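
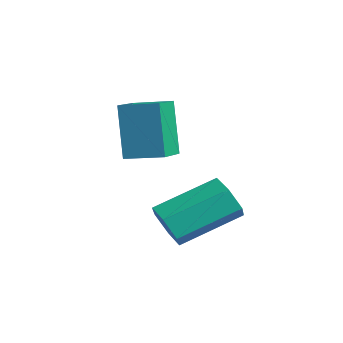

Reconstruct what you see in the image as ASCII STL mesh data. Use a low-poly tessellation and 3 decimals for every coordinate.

solid 
facet normal -0.687 -0.704 -0.179
outer loop
vertex 0.103 -4.324 2.37
vertex -0.703 -3.454 2.042
vertex 0.718 -4.453 0.513
endloop
endfacet
facet normal 0.655 -0.707 0.266
outer loop
vertex 1.583 -3.566 0.738
vertex 0.103 -4.324 2.37
vertex 0.718 -4.453 0.513
endloop
endfacet
facet normal -0.687 -0.705 -0.178
outer loop
vertex 0.718 -4.453 0.513
vertex -0.703 -3.454 2.042
vertex -0.089 -3.584 0.186
endloop
endfacet
facet normal 0.313 -0.065 -0.947
outer loop
vertex -0.089 -3.584 0.186
vertex 1.583 -3.566 0.738
vertex 0.718 -4.453 0.513
endloop
endfacet
facet normal -0.314 0.066 0.947
outer loop
vertex 0.103 -4.324 2.37
vertex 0.162 -2.567 2.267
vertex -0.703 -3.454 2.042
endloop
endfacet
facet normal 0.656 -0.707 0.266
outer loop
vertex 0.969 -3.436 2.594
vertex 0.103 -4.324 2.37
vertex 1.583 -3.566 0.738
endloop
endfacet
facet normal -0.313 0.066 0.948
outer loop
vertex 0.969 -3.436 2.594
vertex 0.162 -2.567 2.267
vertex 0.103 -4.324 2.37
endloop
endfacet
facet normal -0.655 0.707 -0.266
outer loop
vertex -0.703 -3.454 2.042
vertex 0.162 -2.567 2.267
vertex -0.089 -3.584 0.186
endloop
endfacet
facet normal 0.313 -0.067 -0.947
outer loop
vertex 0.777 -2.696 0.41
vertex 1.583 -3.566 0.738
vertex -0.089 -3.584 0.186
endloop
endfacet
facet normal -0.656 0.707 -0.266
outer loop
vertex -0.089 -3.584 0.186
vertex 0.162 -2.567 2.267
vertex 0.777 -2.696 0.41
endloop
endfacet
facet normal 0.687 0.704 0.178
outer loop
vertex 0.777 -2.696 0.41
vertex 0.969 -3.436 2.594
vertex 1.583 -3.566 0.738
endloop
endfacet
facet normal 0.687 0.705 0.178
outer loop
vertex 0.162 -2.567 2.267
vertex 0.969 -3.436 2.594
vertex 0.777 -2.696 0.41
endloop
endfacet
facet normal -0.125 -0.897 -0.424
outer loop
vertex 3.075 -4.369 -0.944
vertex 2.599 -4.052 -1.475
vertex 3.365 -4.093 -1.614
endloop
endfacet
facet normal 0.920 -0.264 0.289
outer loop
vertex 3.075 -4.369 -0.944
vertex 3.365 -4.093 -1.614
vertex 3.337 -2.485 -0.055
endloop
endfacet
facet normal 0.919 -0.266 0.290
outer loop
vertex 3.337 -2.485 -0.055
vertex 3.365 -4.093 -1.614
vertex 3.628 -2.209 -0.724
endloop
endfacet
facet normal 0.125 0.897 0.424
outer loop
vertex 3.337 -2.485 -0.055
vertex 3.628 -2.209 -0.724
vertex 2.861 -2.168 -0.585
endloop
endfacet
facet normal -0.125 -0.897 -0.423
outer loop
vertex 3.365 -4.093 -1.614
vertex 2.599 -4.052 -1.475
vertex 2.889 -3.777 -2.144
endloop
endfacet
facet normal 0.782 0.174 -0.599
outer loop
vertex 3.365 -4.093 -1.614
vertex 2.889 -3.777 -2.144
vertex 3.628 -2.209 -0.724
endloop
endfacet
facet normal 0.782 0.173 -0.598
outer loop
vertex 3.628 -2.209 -0.724
vertex 2.889 -3.777 -2.144
vertex 3.152 -1.892 -1.255
endloop
endfacet
facet normal 0.125 0.897 0.424
outer loop
vertex 3.628 -2.209 -0.724
vertex 3.152 -1.892 -1.255
vertex 2.861 -2.168 -0.585
endloop
endfacet
facet normal -0.126 -0.897 -0.423
outer loop
vertex 2.889 -3.777 -2.144
vertex 2.599 -4.052 -1.475
vertex 2.123 -3.735 -2.005
endloop
endfacet
facet normal -0.137 0.438 -0.888
outer loop
vertex 2.889 -3.777 -2.144
vertex 2.123 -3.735 -2.005
vertex 3.152 -1.892 -1.255
endloop
endfacet
facet normal -0.138 0.438 -0.888
outer loop
vertex 3.152 -1.892 -1.255
vertex 2.123 -3.735 -2.005
vertex 2.385 -1.851 -1.116
endloop
endfacet
facet normal 0.125 0.897 0.424
outer loop
vertex 3.152 -1.892 -1.255
vertex 2.385 -1.851 -1.116
vertex 2.861 -2.168 -0.585
endloop
endfacet
facet normal -0.125 -0.897 -0.424
outer loop
vertex 2.123 -3.735 -2.005
vertex 2.599 -4.052 -1.475
vertex 1.832 -4.011 -1.336
endloop
endfacet
facet normal -0.919 0.265 -0.291
outer loop
vertex 2.123 -3.735 -2.005
vertex 1.832 -4.011 -1.336
vertex 2.385 -1.851 -1.116
endloop
endfacet
facet normal -0.920 0.265 -0.289
outer loop
vertex 2.385 -1.851 -1.116
vertex 1.832 -4.011 -1.336
vertex 2.095 -2.127 -0.446
endloop
endfacet
facet normal 0.125 0.897 0.424
outer loop
vertex 2.385 -1.851 -1.116
vertex 2.095 -2.127 -0.446
vertex 2.861 -2.168 -0.585
endloop
endfacet
facet normal -0.125 -0.897 -0.424
outer loop
vertex 1.832 -4.011 -1.336
vertex 2.599 -4.052 -1.475
vertex 2.308 -4.328 -0.805
endloop
endfacet
facet normal -0.783 -0.173 0.598
outer loop
vertex 1.832 -4.011 -1.336
vertex 2.308 -4.328 -0.805
vertex 2.095 -2.127 -0.446
endloop
endfacet
facet normal -0.782 -0.173 0.599
outer loop
vertex 2.095 -2.127 -0.446
vertex 2.308 -4.328 -0.805
vertex 2.571 -2.443 0.084
endloop
endfacet
facet normal 0.125 0.897 0.423
outer loop
vertex 2.095 -2.127 -0.446
vertex 2.571 -2.443 0.084
vertex 2.861 -2.168 -0.585
endloop
endfacet
facet normal -0.125 -0.897 -0.424
outer loop
vertex 2.308 -4.328 -0.805
vertex 2.599 -4.052 -1.475
vertex 3.075 -4.369 -0.944
endloop
endfacet
facet normal 0.138 -0.438 0.888
outer loop
vertex 2.308 -4.328 -0.805
vertex 3.075 -4.369 -0.944
vertex 2.571 -2.443 0.084
endloop
endfacet
facet normal 0.137 -0.438 0.888
outer loop
vertex 2.571 -2.443 0.084
vertex 3.075 -4.369 -0.944
vertex 3.337 -2.485 -0.055
endloop
endfacet
facet normal 0.126 0.897 0.423
outer loop
vertex 2.571 -2.443 0.084
vertex 3.337 -2.485 -0.055
vertex 2.861 -2.168 -0.585
endloop
endfacet

endsolid


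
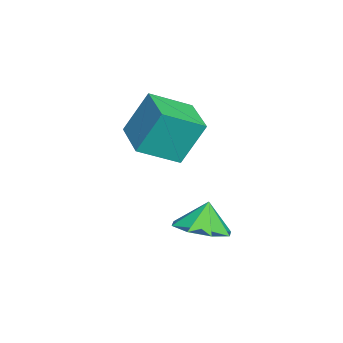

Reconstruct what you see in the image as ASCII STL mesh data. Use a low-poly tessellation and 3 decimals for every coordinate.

solid 
facet normal 0.315 -0.181 -0.932
outer loop
vertex -0.131 -0.199 -1.961
vertex -0.943 0.154 -2.304
vertex -0.092 0.516 -2.087
endloop
endfacet
facet normal 0.529 0.119 0.840
outer loop
vertex -0.131 -0.199 -1.961
vertex -0.092 0.516 -2.087
vertex -1.277 0.346 -1.316
endloop
endfacet
facet normal 0.315 -0.181 -0.932
outer loop
vertex -0.092 0.516 -2.087
vertex -0.943 0.154 -2.304
vertex -0.552 1.019 -2.34
endloop
endfacet
facet normal 0.344 0.654 0.674
outer loop
vertex -0.092 0.516 -2.087
vertex -0.552 1.019 -2.34
vertex -1.277 0.346 -1.316
endloop
endfacet
facet normal 0.315 -0.181 -0.932
outer loop
vertex -0.552 1.019 -2.34
vertex -0.943 0.154 -2.304
vertex -1.241 1.015 -2.572
endloop
endfacet
facet normal -0.160 0.873 0.460
outer loop
vertex -0.552 1.019 -2.34
vertex -1.241 1.015 -2.572
vertex -1.277 0.346 -1.316
endloop
endfacet
facet normal 0.314 -0.181 -0.932
outer loop
vertex -1.241 1.015 -2.572
vertex -0.943 0.154 -2.304
vertex -1.756 0.507 -2.647
endloop
endfacet
facet normal -0.688 0.649 0.326
outer loop
vertex -1.241 1.015 -2.572
vertex -1.756 0.507 -2.647
vertex -1.277 0.346 -1.316
endloop
endfacet
facet normal 0.314 -0.181 -0.932
outer loop
vertex -1.756 0.507 -2.647
vertex -0.943 0.154 -2.304
vertex -1.795 -0.208 -2.521
endloop
endfacet
facet normal -0.931 0.112 0.348
outer loop
vertex -1.756 0.507 -2.647
vertex -1.795 -0.208 -2.521
vertex -1.277 0.346 -1.316
endloop
endfacet
facet normal 0.314 -0.181 -0.932
outer loop
vertex -1.795 -0.208 -2.521
vertex -0.943 0.154 -2.304
vertex -1.335 -0.711 -2.268
endloop
endfacet
facet normal -0.746 -0.423 0.515
outer loop
vertex -1.795 -0.208 -2.521
vertex -1.335 -0.711 -2.268
vertex -1.277 0.346 -1.316
endloop
endfacet
facet normal 0.315 -0.181 -0.932
outer loop
vertex -1.335 -0.711 -2.268
vertex -0.943 0.154 -2.304
vertex -0.646 -0.707 -2.036
endloop
endfacet
facet normal -0.241 -0.642 0.728
outer loop
vertex -1.335 -0.711 -2.268
vertex -0.646 -0.707 -2.036
vertex -1.277 0.346 -1.316
endloop
endfacet
facet normal 0.315 -0.181 -0.932
outer loop
vertex -0.646 -0.707 -2.036
vertex -0.943 0.154 -2.304
vertex -0.131 -0.199 -1.961
endloop
endfacet
facet normal 0.287 -0.418 0.862
outer loop
vertex -0.646 -0.707 -2.036
vertex -0.131 -0.199 -1.961
vertex -1.277 0.346 -1.316
endloop
endfacet
facet normal -0.939 -0.341 0.055
outer loop
vertex -2.92 -1.61 2.358
vertex -3.429 -0.323 1.638
vertex -2.732 -2.368 0.871
endloop
endfacet
facet normal 0.326 -0.825 0.462
outer loop
vertex -1.211 -1.817 0.782
vertex -2.92 -1.61 2.358
vertex -2.732 -2.368 0.871
endloop
endfacet
facet normal -0.939 -0.341 0.055
outer loop
vertex -2.732 -2.368 0.871
vertex -3.429 -0.323 1.638
vertex -3.241 -1.082 0.151
endloop
endfacet
facet normal 0.112 -0.451 -0.885
outer loop
vertex -3.241 -1.082 0.151
vertex -1.211 -1.817 0.782
vertex -2.732 -2.368 0.871
endloop
endfacet
facet normal -0.112 0.451 0.885
outer loop
vertex -2.92 -1.61 2.358
vertex -1.908 0.228 1.549
vertex -3.429 -0.323 1.638
endloop
endfacet
facet normal 0.326 -0.825 0.462
outer loop
vertex -1.399 -1.058 2.269
vertex -2.92 -1.61 2.358
vertex -1.211 -1.817 0.782
endloop
endfacet
facet normal -0.112 0.451 0.885
outer loop
vertex -1.399 -1.058 2.269
vertex -1.908 0.228 1.549
vertex -2.92 -1.61 2.358
endloop
endfacet
facet normal -0.326 0.825 -0.462
outer loop
vertex -3.429 -0.323 1.638
vertex -1.908 0.228 1.549
vertex -3.241 -1.082 0.151
endloop
endfacet
facet normal 0.112 -0.451 -0.885
outer loop
vertex -1.72 -0.53 0.062
vertex -1.211 -1.817 0.782
vertex -3.241 -1.082 0.151
endloop
endfacet
facet normal -0.326 0.825 -0.462
outer loop
vertex -3.241 -1.082 0.151
vertex -1.908 0.228 1.549
vertex -1.72 -0.53 0.062
endloop
endfacet
facet normal 0.939 0.340 -0.055
outer loop
vertex -1.72 -0.53 0.062
vertex -1.399 -1.058 2.269
vertex -1.211 -1.817 0.782
endloop
endfacet
facet normal 0.939 0.341 -0.055
outer loop
vertex -1.908 0.228 1.549
vertex -1.399 -1.058 2.269
vertex -1.72 -0.53 0.062
endloop
endfacet

endsolid


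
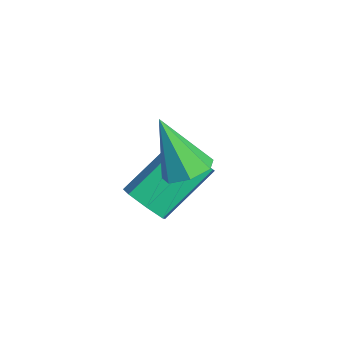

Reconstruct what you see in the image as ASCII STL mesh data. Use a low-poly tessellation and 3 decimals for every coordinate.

solid 
facet normal 0.276 -0.747 -0.605
outer loop
vertex 2.445 -0.417 -2.885
vertex 1.835 -0.313 -3.291
vertex 2.502 -0.002 -3.371
endloop
endfacet
facet normal 0.957 0.156 0.245
outer loop
vertex 2.445 -0.417 -2.885
vertex 2.502 -0.002 -3.371
vertex 1.894 1.07 -1.682
endloop
endfacet
facet normal 0.957 0.156 0.245
outer loop
vertex 1.894 1.07 -1.682
vertex 2.502 -0.002 -3.371
vertex 1.951 1.485 -2.169
endloop
endfacet
facet normal -0.277 0.747 0.604
outer loop
vertex 1.894 1.07 -1.682
vertex 1.951 1.485 -2.169
vertex 1.285 1.173 -2.089
endloop
endfacet
facet normal 0.276 -0.748 -0.603
outer loop
vertex 2.502 -0.002 -3.371
vertex 1.835 -0.313 -3.291
vertex 2.057 0.178 -3.798
endloop
endfacet
facet normal 0.666 0.602 -0.440
outer loop
vertex 2.502 -0.002 -3.371
vertex 2.057 0.178 -3.798
vertex 1.951 1.485 -2.169
endloop
endfacet
facet normal 0.665 0.603 -0.440
outer loop
vertex 1.951 1.485 -2.169
vertex 2.057 0.178 -3.798
vertex 1.506 1.665 -2.595
endloop
endfacet
facet normal -0.277 0.747 0.605
outer loop
vertex 1.951 1.485 -2.169
vertex 1.506 1.665 -2.595
vertex 1.285 1.173 -2.089
endloop
endfacet
facet normal 0.277 -0.748 -0.603
outer loop
vertex 2.057 0.178 -3.798
vertex 1.835 -0.313 -3.291
vertex 1.445 -0.012 -3.843
endloop
endfacet
facet normal -0.126 0.595 -0.794
outer loop
vertex 2.057 0.178 -3.798
vertex 1.445 -0.012 -3.843
vertex 1.506 1.665 -2.595
endloop
endfacet
facet normal -0.127 0.595 -0.794
outer loop
vertex 1.506 1.665 -2.595
vertex 1.445 -0.012 -3.843
vertex 0.895 1.475 -2.64
endloop
endfacet
facet normal -0.277 0.747 0.605
outer loop
vertex 1.506 1.665 -2.595
vertex 0.895 1.475 -2.64
vertex 1.285 1.173 -2.089
endloop
endfacet
facet normal 0.278 -0.747 -0.604
outer loop
vertex 1.445 -0.012 -3.843
vertex 1.835 -0.313 -3.291
vertex 1.127 -0.429 -3.473
endloop
endfacet
facet normal -0.823 0.140 -0.550
outer loop
vertex 1.445 -0.012 -3.843
vertex 1.127 -0.429 -3.473
vertex 0.895 1.475 -2.64
endloop
endfacet
facet normal -0.823 0.140 -0.550
outer loop
vertex 0.895 1.475 -2.64
vertex 1.127 -0.429 -3.473
vertex 0.577 1.058 -2.27
endloop
endfacet
facet normal -0.276 0.747 0.605
outer loop
vertex 0.895 1.475 -2.64
vertex 0.577 1.058 -2.27
vertex 1.285 1.173 -2.089
endloop
endfacet
facet normal 0.278 -0.747 -0.604
outer loop
vertex 1.127 -0.429 -3.473
vertex 1.835 -0.313 -3.291
vertex 1.342 -0.759 -2.966
endloop
endfacet
facet normal -0.901 -0.421 0.108
outer loop
vertex 1.127 -0.429 -3.473
vertex 1.342 -0.759 -2.966
vertex 0.577 1.058 -2.27
endloop
endfacet
facet normal -0.901 -0.421 0.108
outer loop
vertex 0.577 1.058 -2.27
vertex 1.342 -0.759 -2.966
vertex 0.792 0.728 -1.763
endloop
endfacet
facet normal -0.276 0.748 0.604
outer loop
vertex 0.577 1.058 -2.27
vertex 0.792 0.728 -1.763
vertex 1.285 1.173 -2.089
endloop
endfacet
facet normal 0.276 -0.747 -0.605
outer loop
vertex 1.342 -0.759 -2.966
vertex 1.835 -0.313 -3.291
vertex 1.929 -0.754 -2.704
endloop
endfacet
facet normal -0.300 -0.665 0.684
outer loop
vertex 1.342 -0.759 -2.966
vertex 1.929 -0.754 -2.704
vertex 0.792 0.728 -1.763
endloop
endfacet
facet normal -0.300 -0.665 0.684
outer loop
vertex 0.792 0.728 -1.763
vertex 1.929 -0.754 -2.704
vertex 1.378 0.733 -1.501
endloop
endfacet
facet normal -0.276 0.748 0.603
outer loop
vertex 0.792 0.728 -1.763
vertex 1.378 0.733 -1.501
vertex 1.285 1.173 -2.089
endloop
endfacet
facet normal 0.275 -0.747 -0.605
outer loop
vertex 1.929 -0.754 -2.704
vertex 1.835 -0.313 -3.291
vertex 2.445 -0.417 -2.885
endloop
endfacet
facet normal 0.528 -0.408 0.745
outer loop
vertex 1.929 -0.754 -2.704
vertex 2.445 -0.417 -2.885
vertex 1.378 0.733 -1.501
endloop
endfacet
facet normal 0.528 -0.408 0.745
outer loop
vertex 1.378 0.733 -1.501
vertex 2.445 -0.417 -2.885
vertex 1.894 1.07 -1.682
endloop
endfacet
facet normal -0.277 0.748 0.603
outer loop
vertex 1.378 0.733 -1.501
vertex 1.894 1.07 -1.682
vertex 1.285 1.173 -2.089
endloop
endfacet
facet normal 0.350 0.314 -0.882
outer loop
vertex 3.468 0.973 -0.853
vertex 3.012 0.529 -1.192
vertex 2.907 1.213 -0.99
endloop
endfacet
facet normal 0.138 0.714 0.686
outer loop
vertex 3.468 0.973 -0.853
vertex 2.907 1.213 -0.99
vertex 2.368 -0.049 0.432
endloop
endfacet
facet normal 0.350 0.314 -0.882
outer loop
vertex 2.907 1.213 -0.99
vertex 3.012 0.529 -1.192
vertex 2.426 0.938 -1.279
endloop
endfacet
facet normal -0.620 0.689 0.376
outer loop
vertex 2.907 1.213 -0.99
vertex 2.426 0.938 -1.279
vertex 2.368 -0.049 0.432
endloop
endfacet
facet normal 0.350 0.314 -0.882
outer loop
vertex 2.426 0.938 -1.279
vertex 3.012 0.529 -1.192
vertex 2.386 0.356 -1.502
endloop
endfacet
facet normal -0.998 0.067 0.005
outer loop
vertex 2.426 0.938 -1.279
vertex 2.386 0.356 -1.502
vertex 2.368 -0.049 0.432
endloop
endfacet
facet normal 0.350 0.315 -0.882
outer loop
vertex 2.386 0.356 -1.502
vertex 3.012 0.529 -1.192
vertex 2.818 -0.096 -1.492
endloop
endfacet
facet normal -0.713 -0.685 -0.150
outer loop
vertex 2.386 0.356 -1.502
vertex 2.818 -0.096 -1.492
vertex 2.368 -0.049 0.432
endloop
endfacet
facet normal 0.351 0.315 -0.882
outer loop
vertex 2.818 -0.096 -1.492
vertex 3.012 0.529 -1.192
vertex 3.396 -0.076 -1.255
endloop
endfacet
facet normal 0.022 -0.999 0.030
outer loop
vertex 2.818 -0.096 -1.492
vertex 3.396 -0.076 -1.255
vertex 2.368 -0.049 0.432
endloop
endfacet
facet normal 0.350 0.314 -0.882
outer loop
vertex 3.396 -0.076 -1.255
vertex 3.012 0.529 -1.192
vertex 3.685 0.399 -0.971
endloop
endfacet
facet normal 0.652 -0.640 0.407
outer loop
vertex 3.396 -0.076 -1.255
vertex 3.685 0.399 -0.971
vertex 2.368 -0.049 0.432
endloop
endfacet
facet normal 0.350 0.314 -0.882
outer loop
vertex 3.685 0.399 -0.971
vertex 3.012 0.529 -1.192
vertex 3.468 0.973 -0.853
endloop
endfacet
facet normal 0.704 0.122 0.700
outer loop
vertex 3.685 0.399 -0.971
vertex 3.468 0.973 -0.853
vertex 2.368 -0.049 0.432
endloop
endfacet

endsolid


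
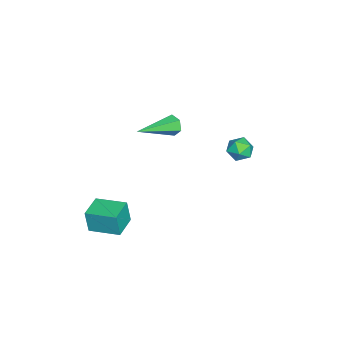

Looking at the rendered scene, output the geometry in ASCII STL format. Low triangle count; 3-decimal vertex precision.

solid 
facet normal -0.987 0.160 0.004
outer loop
vertex 1.067 -3.083 0.357
vertex 1.297 -1.666 0.557
vertex 1.088 -2.928 -0.772
endloop
endfacet
facet normal -0.158 -0.978 -0.137
outer loop
vertex 2.243 -3.114 -0.777
vertex 1.067 -3.083 0.357
vertex 1.088 -2.928 -0.772
endloop
endfacet
facet normal -0.987 0.160 0.004
outer loop
vertex 1.088 -2.928 -0.772
vertex 1.297 -1.666 0.557
vertex 1.318 -1.51 -0.573
endloop
endfacet
facet normal 0.018 0.136 -0.991
outer loop
vertex 1.318 -1.51 -0.573
vertex 2.243 -3.114 -0.777
vertex 1.088 -2.928 -0.772
endloop
endfacet
facet normal -0.018 -0.137 0.990
outer loop
vertex 1.067 -3.083 0.357
vertex 2.452 -1.852 0.552
vertex 1.297 -1.666 0.557
endloop
endfacet
facet normal -0.159 -0.978 -0.138
outer loop
vertex 2.222 -3.27 0.353
vertex 1.067 -3.083 0.357
vertex 2.243 -3.114 -0.777
endloop
endfacet
facet normal -0.019 -0.136 0.991
outer loop
vertex 2.222 -3.27 0.353
vertex 2.452 -1.852 0.552
vertex 1.067 -3.083 0.357
endloop
endfacet
facet normal 0.158 0.978 0.138
outer loop
vertex 1.297 -1.666 0.557
vertex 2.452 -1.852 0.552
vertex 1.318 -1.51 -0.573
endloop
endfacet
facet normal 0.019 0.137 -0.990
outer loop
vertex 2.473 -1.697 -0.577
vertex 2.243 -3.114 -0.777
vertex 1.318 -1.51 -0.573
endloop
endfacet
facet normal 0.159 0.978 0.137
outer loop
vertex 1.318 -1.51 -0.573
vertex 2.452 -1.852 0.552
vertex 2.473 -1.697 -0.577
endloop
endfacet
facet normal 0.987 -0.160 -0.004
outer loop
vertex 2.473 -1.697 -0.577
vertex 2.222 -3.27 0.353
vertex 2.243 -3.114 -0.777
endloop
endfacet
facet normal 0.987 -0.160 -0.004
outer loop
vertex 2.452 -1.852 0.552
vertex 2.222 -3.27 0.353
vertex 2.473 -1.697 -0.577
endloop
endfacet
facet normal -0.734 0.615 -0.288
outer loop
vertex -4.087 -0.761 0.66
vertex -4.375 -0.881 1.137
vertex -4.007 -0.446 1.128
endloop
endfacet
facet normal 0.814 0.408 -0.414
outer loop
vertex -4.087 -0.761 0.66
vertex -4.007 -0.446 1.128
vertex -2.825 -2.179 1.743
endloop
endfacet
facet normal -0.735 0.615 -0.286
outer loop
vertex -4.007 -0.446 1.128
vertex -4.375 -0.881 1.137
vertex -4.294 -0.567 1.605
endloop
endfacet
facet normal 0.609 0.600 0.519
outer loop
vertex -4.007 -0.446 1.128
vertex -4.294 -0.567 1.605
vertex -2.825 -2.179 1.743
endloop
endfacet
facet normal -0.735 0.615 -0.286
outer loop
vertex -4.294 -0.567 1.605
vertex -4.375 -0.881 1.137
vertex -4.662 -1.002 1.614
endloop
endfacet
facet normal -0.037 0.052 0.998
outer loop
vertex -4.294 -0.567 1.605
vertex -4.662 -1.002 1.614
vertex -2.825 -2.179 1.743
endloop
endfacet
facet normal -0.735 0.615 -0.286
outer loop
vertex -4.662 -1.002 1.614
vertex -4.375 -0.881 1.137
vertex -4.743 -1.317 1.146
endloop
endfacet
facet normal -0.479 -0.688 0.546
outer loop
vertex -4.662 -1.002 1.614
vertex -4.743 -1.317 1.146
vertex -2.825 -2.179 1.743
endloop
endfacet
facet normal -0.735 0.614 -0.288
outer loop
vertex -4.743 -1.317 1.146
vertex -4.375 -0.881 1.137
vertex -4.455 -1.196 0.669
endloop
endfacet
facet normal -0.274 -0.880 -0.389
outer loop
vertex -4.743 -1.317 1.146
vertex -4.455 -1.196 0.669
vertex -2.825 -2.179 1.743
endloop
endfacet
facet normal -0.734 0.615 -0.288
outer loop
vertex -4.455 -1.196 0.669
vertex -4.375 -0.881 1.137
vertex -4.087 -0.761 0.66
endloop
endfacet
facet normal 0.371 -0.332 -0.867
outer loop
vertex -4.455 -1.196 0.669
vertex -4.087 -0.761 0.66
vertex -2.825 -2.179 1.743
endloop
endfacet
facet normal 0.037 0.994 0.098
outer loop
vertex -1.297 3.134 2.254
vertex -1.939 3.142 2.416
vertex -1.479 3.078 2.889
endloop
endfacet
facet normal 0.668 0.700 0.253
outer loop
vertex -1.297 3.134 2.254
vertex -1.479 3.078 2.889
vertex -0.991 2.699 2.649
endloop
endfacet
facet normal 0.887 0.335 -0.318
outer loop
vertex -1.297 3.134 2.254
vertex -0.991 2.699 2.649
vertex -1.149 2.529 2.029
endloop
endfacet
facet normal 0.392 0.403 -0.827
outer loop
vertex -1.297 3.134 2.254
vertex -1.149 2.529 2.029
vertex -1.735 2.803 1.885
endloop
endfacet
facet normal -0.134 0.811 -0.569
outer loop
vertex -1.297 3.134 2.254
vertex -1.735 2.803 1.885
vertex -1.939 3.142 2.416
endloop
endfacet
facet normal 0.569 0.234 0.788
outer loop
vertex -0.991 2.699 2.649
vertex -1.479 3.078 2.889
vertex -1.445 2.437 3.055
endloop
endfacet
facet normal -0.452 0.713 0.536
outer loop
vertex -1.479 3.078 2.889
vertex -1.939 3.142 2.416
vertex -2.031 2.711 2.911
endloop
endfacet
facet normal -0.728 0.416 -0.545
outer loop
vertex -1.939 3.142 2.416
vertex -1.735 2.803 1.885
vertex -2.189 2.541 2.291
endloop
endfacet
facet normal 0.123 -0.243 -0.962
outer loop
vertex -1.735 2.803 1.885
vertex -1.149 2.529 2.029
vertex -1.701 2.162 2.051
endloop
endfacet
facet normal 0.924 -0.356 -0.138
outer loop
vertex -1.149 2.529 2.029
vertex -0.991 2.699 2.649
vertex -1.241 2.098 2.524
endloop
endfacet
facet normal -0.392 -0.403 0.827
outer loop
vertex -1.883 2.106 2.686
vertex -1.445 2.437 3.055
vertex -2.031 2.711 2.911
endloop
endfacet
facet normal -0.887 -0.335 0.318
outer loop
vertex -1.883 2.106 2.686
vertex -2.031 2.711 2.911
vertex -2.189 2.541 2.291
endloop
endfacet
facet normal -0.668 -0.700 -0.253
outer loop
vertex -1.883 2.106 2.686
vertex -2.189 2.541 2.291
vertex -1.701 2.162 2.051
endloop
endfacet
facet normal -0.037 -0.994 -0.098
outer loop
vertex -1.883 2.106 2.686
vertex -1.701 2.162 2.051
vertex -1.241 2.098 2.524
endloop
endfacet
facet normal 0.134 -0.811 0.569
outer loop
vertex -1.883 2.106 2.686
vertex -1.241 2.098 2.524
vertex -1.445 2.437 3.055
endloop
endfacet
facet normal -0.123 0.243 0.962
outer loop
vertex -2.031 2.711 2.911
vertex -1.445 2.437 3.055
vertex -1.479 3.078 2.889
endloop
endfacet
facet normal -0.924 0.356 0.138
outer loop
vertex -2.189 2.541 2.291
vertex -2.031 2.711 2.911
vertex -1.939 3.142 2.416
endloop
endfacet
facet normal -0.569 -0.234 -0.788
outer loop
vertex -1.701 2.162 2.051
vertex -2.189 2.541 2.291
vertex -1.735 2.803 1.885
endloop
endfacet
facet normal 0.452 -0.713 -0.536
outer loop
vertex -1.241 2.098 2.524
vertex -1.701 2.162 2.051
vertex -1.149 2.529 2.029
endloop
endfacet
facet normal 0.728 -0.416 0.545
outer loop
vertex -1.445 2.437 3.055
vertex -1.241 2.098 2.524
vertex -0.991 2.699 2.649
endloop
endfacet

endsolid


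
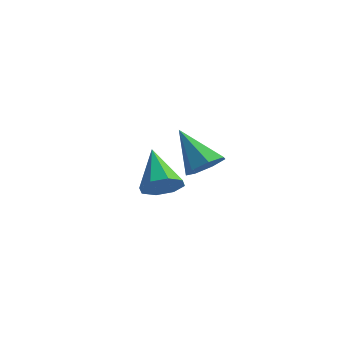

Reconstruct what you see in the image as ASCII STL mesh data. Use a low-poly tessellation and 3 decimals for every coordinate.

solid 
facet normal 0.662 0.057 -0.748
outer loop
vertex 2.533 0.162 0.694
vertex 1.992 0.564 0.246
vertex 2.544 0.862 0.757
endloop
endfacet
facet normal 0.464 -0.087 0.881
outer loop
vertex 2.533 0.162 0.694
vertex 2.544 0.862 0.757
vertex 0.728 0.456 1.674
endloop
endfacet
facet normal 0.661 0.057 -0.748
outer loop
vertex 2.544 0.862 0.757
vertex 1.992 0.564 0.246
vertex 2.139 1.338 0.435
endloop
endfacet
facet normal 0.213 0.665 0.716
outer loop
vertex 2.544 0.862 0.757
vertex 2.139 1.338 0.435
vertex 0.728 0.456 1.674
endloop
endfacet
facet normal 0.662 0.057 -0.747
outer loop
vertex 2.139 1.338 0.435
vertex 1.992 0.564 0.246
vertex 1.623 1.231 -0.03
endloop
endfacet
facet normal -0.378 0.901 0.212
outer loop
vertex 2.139 1.338 0.435
vertex 1.623 1.231 -0.03
vertex 0.728 0.456 1.674
endloop
endfacet
facet normal 0.661 0.056 -0.748
outer loop
vertex 1.623 1.231 -0.03
vertex 1.992 0.564 0.246
vertex 1.384 0.622 -0.287
endloop
endfacet
facet normal -0.861 0.443 -0.250
outer loop
vertex 1.623 1.231 -0.03
vertex 1.384 0.622 -0.287
vertex 0.728 0.456 1.674
endloop
endfacet
facet normal 0.661 0.057 -0.748
outer loop
vertex 1.384 0.622 -0.287
vertex 1.992 0.564 0.246
vertex 1.603 -0.031 -0.143
endloop
endfacet
facet normal -0.874 -0.364 -0.323
outer loop
vertex 1.384 0.622 -0.287
vertex 1.603 -0.031 -0.143
vertex 0.728 0.456 1.674
endloop
endfacet
facet normal 0.662 0.056 -0.748
outer loop
vertex 1.603 -0.031 -0.143
vertex 1.992 0.564 0.246
vertex 2.114 -0.235 0.294
endloop
endfacet
facet normal -0.406 -0.912 0.049
outer loop
vertex 1.603 -0.031 -0.143
vertex 2.114 -0.235 0.294
vertex 0.728 0.456 1.674
endloop
endfacet
facet normal 0.661 0.056 -0.748
outer loop
vertex 2.114 -0.235 0.294
vertex 1.992 0.564 0.246
vertex 2.533 0.162 0.694
endloop
endfacet
facet normal 0.189 -0.789 0.585
outer loop
vertex 2.114 -0.235 0.294
vertex 2.533 0.162 0.694
vertex 0.728 0.456 1.674
endloop
endfacet
facet normal 0.650 -0.342 -0.679
outer loop
vertex -1.493 2.722 -2.006
vertex -2.154 2.3 -2.426
vertex -1.788 3.109 -2.483
endloop
endfacet
facet normal 0.338 0.822 0.458
outer loop
vertex -1.493 2.722 -2.006
vertex -1.788 3.109 -2.483
vertex -3.486 3.0 -1.034
endloop
endfacet
facet normal 0.650 -0.342 -0.679
outer loop
vertex -1.788 3.109 -2.483
vertex -2.154 2.3 -2.426
vertex -2.298 3.021 -2.927
endloop
endfacet
facet normal -0.117 0.991 -0.062
outer loop
vertex -1.788 3.109 -2.483
vertex -2.298 3.021 -2.927
vertex -3.486 3.0 -1.034
endloop
endfacet
facet normal 0.650 -0.342 -0.679
outer loop
vertex -2.298 3.021 -2.927
vertex -2.154 2.3 -2.426
vertex -2.723 2.511 -3.077
endloop
endfacet
facet normal -0.644 0.654 -0.397
outer loop
vertex -2.298 3.021 -2.927
vertex -2.723 2.511 -3.077
vertex -3.486 3.0 -1.034
endloop
endfacet
facet normal 0.650 -0.342 -0.679
outer loop
vertex -2.723 2.511 -3.077
vertex -2.154 2.3 -2.426
vertex -2.815 1.877 -2.846
endloop
endfacet
facet normal -0.936 0.008 -0.351
outer loop
vertex -2.723 2.511 -3.077
vertex -2.815 1.877 -2.846
vertex -3.486 3.0 -1.034
endloop
endfacet
facet normal 0.650 -0.341 -0.679
outer loop
vertex -2.815 1.877 -2.846
vertex -2.154 2.3 -2.426
vertex -2.52 1.49 -2.369
endloop
endfacet
facet normal -0.822 -0.568 0.048
outer loop
vertex -2.815 1.877 -2.846
vertex -2.52 1.49 -2.369
vertex -3.486 3.0 -1.034
endloop
endfacet
facet normal 0.650 -0.341 -0.679
outer loop
vertex -2.52 1.49 -2.369
vertex -2.154 2.3 -2.426
vertex -2.01 1.578 -1.925
endloop
endfacet
facet normal -0.367 -0.737 0.568
outer loop
vertex -2.52 1.49 -2.369
vertex -2.01 1.578 -1.925
vertex -3.486 3.0 -1.034
endloop
endfacet
facet normal 0.650 -0.342 -0.679
outer loop
vertex -2.01 1.578 -1.925
vertex -2.154 2.3 -2.426
vertex -1.585 2.088 -1.775
endloop
endfacet
facet normal 0.160 -0.399 0.903
outer loop
vertex -2.01 1.578 -1.925
vertex -1.585 2.088 -1.775
vertex -3.486 3.0 -1.034
endloop
endfacet
facet normal 0.650 -0.342 -0.679
outer loop
vertex -1.585 2.088 -1.775
vertex -2.154 2.3 -2.426
vertex -1.493 2.722 -2.006
endloop
endfacet
facet normal 0.452 0.247 0.857
outer loop
vertex -1.585 2.088 -1.775
vertex -1.493 2.722 -2.006
vertex -3.486 3.0 -1.034
endloop
endfacet

endsolid


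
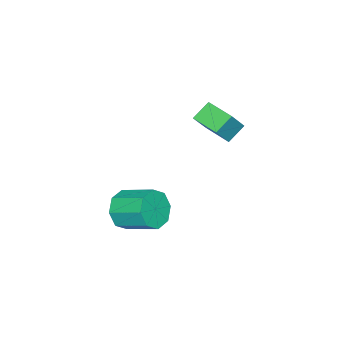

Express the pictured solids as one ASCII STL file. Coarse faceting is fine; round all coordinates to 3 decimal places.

solid 
facet normal 0.026 -0.911 -0.411
outer loop
vertex 2.825 -3.051 -3.249
vertex 2.423 -2.649 -4.167
vertex 3.416 -2.8 -3.769
endloop
endfacet
facet normal 0.698 -0.277 0.660
outer loop
vertex 2.825 -3.051 -3.249
vertex 3.416 -2.8 -3.769
vertex 2.778 -1.373 -2.494
endloop
endfacet
facet normal 0.699 -0.277 0.660
outer loop
vertex 2.778 -1.373 -2.494
vertex 3.416 -2.8 -3.769
vertex 3.369 -1.123 -3.015
endloop
endfacet
facet normal -0.025 0.912 0.410
outer loop
vertex 2.778 -1.373 -2.494
vertex 3.369 -1.123 -3.015
vertex 2.377 -0.971 -3.413
endloop
endfacet
facet normal 0.026 -0.912 -0.410
outer loop
vertex 3.416 -2.8 -3.769
vertex 2.423 -2.649 -4.167
vertex 3.426 -2.461 -4.523
endloop
endfacet
facet normal 1.000 0.018 0.022
outer loop
vertex 3.416 -2.8 -3.769
vertex 3.426 -2.461 -4.523
vertex 3.369 -1.123 -3.015
endloop
endfacet
facet normal 1.000 0.018 0.022
outer loop
vertex 3.369 -1.123 -3.015
vertex 3.426 -2.461 -4.523
vertex 3.379 -0.783 -3.769
endloop
endfacet
facet normal -0.025 0.911 0.411
outer loop
vertex 3.369 -1.123 -3.015
vertex 3.379 -0.783 -3.769
vertex 2.377 -0.971 -3.413
endloop
endfacet
facet normal 0.025 -0.912 -0.410
outer loop
vertex 3.426 -2.461 -4.523
vertex 2.423 -2.649 -4.167
vertex 2.848 -2.232 -5.068
endloop
endfacet
facet normal 0.715 0.303 -0.630
outer loop
vertex 3.426 -2.461 -4.523
vertex 2.848 -2.232 -5.068
vertex 3.379 -0.783 -3.769
endloop
endfacet
facet normal 0.715 0.303 -0.630
outer loop
vertex 3.379 -0.783 -3.769
vertex 2.848 -2.232 -5.068
vertex 2.802 -0.554 -4.314
endloop
endfacet
facet normal -0.025 0.912 0.410
outer loop
vertex 3.379 -0.783 -3.769
vertex 2.802 -0.554 -4.314
vertex 2.377 -0.971 -3.413
endloop
endfacet
facet normal 0.025 -0.912 -0.410
outer loop
vertex 2.848 -2.232 -5.068
vertex 2.423 -2.649 -4.167
vertex 2.022 -2.247 -5.086
endloop
endfacet
facet normal 0.012 0.410 -0.912
outer loop
vertex 2.848 -2.232 -5.068
vertex 2.022 -2.247 -5.086
vertex 2.802 -0.554 -4.314
endloop
endfacet
facet normal 0.011 0.411 -0.912
outer loop
vertex 2.802 -0.554 -4.314
vertex 2.022 -2.247 -5.086
vertex 1.975 -0.569 -4.331
endloop
endfacet
facet normal -0.025 0.912 0.410
outer loop
vertex 2.802 -0.554 -4.314
vertex 1.975 -0.569 -4.331
vertex 2.377 -0.971 -3.413
endloop
endfacet
facet normal 0.025 -0.912 -0.410
outer loop
vertex 2.022 -2.247 -5.086
vertex 2.423 -2.649 -4.167
vertex 1.431 -2.497 -4.565
endloop
endfacet
facet normal -0.699 0.277 -0.660
outer loop
vertex 2.022 -2.247 -5.086
vertex 1.431 -2.497 -4.565
vertex 1.975 -0.569 -4.331
endloop
endfacet
facet normal -0.698 0.277 -0.660
outer loop
vertex 1.975 -0.569 -4.331
vertex 1.431 -2.497 -4.565
vertex 1.384 -0.82 -3.811
endloop
endfacet
facet normal -0.026 0.911 0.411
outer loop
vertex 1.975 -0.569 -4.331
vertex 1.384 -0.82 -3.811
vertex 2.377 -0.971 -3.413
endloop
endfacet
facet normal 0.025 -0.911 -0.411
outer loop
vertex 1.431 -2.497 -4.565
vertex 2.423 -2.649 -4.167
vertex 1.421 -2.837 -3.811
endloop
endfacet
facet normal -1.000 -0.018 -0.022
outer loop
vertex 1.431 -2.497 -4.565
vertex 1.421 -2.837 -3.811
vertex 1.384 -0.82 -3.811
endloop
endfacet
facet normal -1.000 -0.018 -0.022
outer loop
vertex 1.384 -0.82 -3.811
vertex 1.421 -2.837 -3.811
vertex 1.374 -1.159 -3.057
endloop
endfacet
facet normal -0.026 0.912 0.410
outer loop
vertex 1.384 -0.82 -3.811
vertex 1.374 -1.159 -3.057
vertex 2.377 -0.971 -3.413
endloop
endfacet
facet normal 0.025 -0.912 -0.410
outer loop
vertex 1.421 -2.837 -3.811
vertex 2.423 -2.649 -4.167
vertex 1.998 -3.066 -3.266
endloop
endfacet
facet normal -0.715 -0.303 0.630
outer loop
vertex 1.421 -2.837 -3.811
vertex 1.998 -3.066 -3.266
vertex 1.374 -1.159 -3.057
endloop
endfacet
facet normal -0.715 -0.303 0.631
outer loop
vertex 1.374 -1.159 -3.057
vertex 1.998 -3.066 -3.266
vertex 1.952 -1.388 -2.512
endloop
endfacet
facet normal -0.025 0.912 0.410
outer loop
vertex 1.374 -1.159 -3.057
vertex 1.952 -1.388 -2.512
vertex 2.377 -0.971 -3.413
endloop
endfacet
facet normal 0.025 -0.912 -0.410
outer loop
vertex 1.998 -3.066 -3.266
vertex 2.423 -2.649 -4.167
vertex 2.825 -3.051 -3.249
endloop
endfacet
facet normal -0.011 -0.410 0.912
outer loop
vertex 1.998 -3.066 -3.266
vertex 2.825 -3.051 -3.249
vertex 1.952 -1.388 -2.512
endloop
endfacet
facet normal -0.012 -0.411 0.912
outer loop
vertex 1.952 -1.388 -2.512
vertex 2.825 -3.051 -3.249
vertex 2.778 -1.373 -2.494
endloop
endfacet
facet normal -0.025 0.912 0.410
outer loop
vertex 1.952 -1.388 -2.512
vertex 2.778 -1.373 -2.494
vertex 2.377 -0.971 -3.413
endloop
endfacet
facet normal -0.753 0.255 0.607
outer loop
vertex -0.562 -0.063 2.45
vertex -0.193 1.374 2.305
vertex -1.47 0.051 1.275
endloop
endfacet
facet normal -0.247 -0.964 0.098
outer loop
vertex -0.627 -0.234 0.595
vertex -0.562 -0.063 2.45
vertex -1.47 0.051 1.275
endloop
endfacet
facet normal -0.753 0.254 0.607
outer loop
vertex -1.47 0.051 1.275
vertex -0.193 1.374 2.305
vertex -1.102 1.488 1.129
endloop
endfacet
facet normal -0.610 0.076 -0.789
outer loop
vertex -1.102 1.488 1.129
vertex -0.627 -0.234 0.595
vertex -1.47 0.051 1.275
endloop
endfacet
facet normal 0.610 -0.077 0.789
outer loop
vertex -0.562 -0.063 2.45
vertex 0.65 1.089 1.625
vertex -0.193 1.374 2.305
endloop
endfacet
facet normal -0.247 -0.964 0.098
outer loop
vertex 0.282 -0.348 1.771
vertex -0.562 -0.063 2.45
vertex -0.627 -0.234 0.595
endloop
endfacet
facet normal 0.609 -0.076 0.789
outer loop
vertex 0.282 -0.348 1.771
vertex 0.65 1.089 1.625
vertex -0.562 -0.063 2.45
endloop
endfacet
facet normal 0.247 0.964 -0.098
outer loop
vertex -0.193 1.374 2.305
vertex 0.65 1.089 1.625
vertex -1.102 1.488 1.129
endloop
endfacet
facet normal -0.609 0.077 -0.789
outer loop
vertex -0.258 1.203 0.45
vertex -0.627 -0.234 0.595
vertex -1.102 1.488 1.129
endloop
endfacet
facet normal 0.247 0.964 -0.097
outer loop
vertex -1.102 1.488 1.129
vertex 0.65 1.089 1.625
vertex -0.258 1.203 0.45
endloop
endfacet
facet normal 0.753 -0.255 -0.607
outer loop
vertex -0.258 1.203 0.45
vertex 0.282 -0.348 1.771
vertex -0.627 -0.234 0.595
endloop
endfacet
facet normal 0.753 -0.255 -0.607
outer loop
vertex 0.65 1.089 1.625
vertex 0.282 -0.348 1.771
vertex -0.258 1.203 0.45
endloop
endfacet

endsolid


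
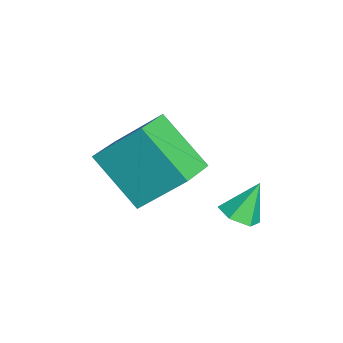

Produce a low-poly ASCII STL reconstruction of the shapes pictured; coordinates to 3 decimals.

solid 
facet normal -0.483 -0.587 0.649
outer loop
vertex 2.098 -3.029 -0.688
vertex 0.938 -2.452 -1.029
vertex 1.839 -4.393 -2.114
endloop
endfacet
facet normal 0.866 -0.430 0.254
outer loop
vertex 2.862 -3.148 -3.491
vertex 2.098 -3.029 -0.688
vertex 1.839 -4.393 -2.114
endloop
endfacet
facet normal -0.483 -0.587 0.649
outer loop
vertex 1.839 -4.393 -2.114
vertex 0.938 -2.452 -1.029
vertex 0.679 -3.816 -2.455
endloop
endfacet
facet normal -0.130 -0.685 -0.716
outer loop
vertex 0.679 -3.816 -2.455
vertex 2.862 -3.148 -3.491
vertex 1.839 -4.393 -2.114
endloop
endfacet
facet normal 0.130 0.685 0.716
outer loop
vertex 2.098 -3.029 -0.688
vertex 1.961 -1.207 -2.406
vertex 0.938 -2.452 -1.029
endloop
endfacet
facet normal 0.866 -0.430 0.254
outer loop
vertex 3.121 -1.784 -2.065
vertex 2.098 -3.029 -0.688
vertex 2.862 -3.148 -3.491
endloop
endfacet
facet normal 0.130 0.685 0.716
outer loop
vertex 3.121 -1.784 -2.065
vertex 1.961 -1.207 -2.406
vertex 2.098 -3.029 -0.688
endloop
endfacet
facet normal -0.866 0.430 -0.254
outer loop
vertex 0.938 -2.452 -1.029
vertex 1.961 -1.207 -2.406
vertex 0.679 -3.816 -2.455
endloop
endfacet
facet normal -0.130 -0.685 -0.716
outer loop
vertex 1.702 -2.571 -3.832
vertex 2.862 -3.148 -3.491
vertex 0.679 -3.816 -2.455
endloop
endfacet
facet normal -0.866 0.430 -0.254
outer loop
vertex 0.679 -3.816 -2.455
vertex 1.961 -1.207 -2.406
vertex 1.702 -2.571 -3.832
endloop
endfacet
facet normal 0.483 0.587 -0.649
outer loop
vertex 1.702 -2.571 -3.832
vertex 3.121 -1.784 -2.065
vertex 2.862 -3.148 -3.491
endloop
endfacet
facet normal 0.483 0.587 -0.649
outer loop
vertex 1.961 -1.207 -2.406
vertex 3.121 -1.784 -2.065
vertex 1.702 -2.571 -3.832
endloop
endfacet
facet normal 0.248 -0.449 -0.859
outer loop
vertex 3.116 -0.068 -4.035
vertex 2.54 -0.369 -4.044
vertex 2.608 0.212 -4.328
endloop
endfacet
facet normal 0.425 0.897 0.120
outer loop
vertex 3.116 -0.068 -4.035
vertex 2.608 0.212 -4.328
vertex 2.22 0.209 -2.936
endloop
endfacet
facet normal 0.249 -0.449 -0.858
outer loop
vertex 2.608 0.212 -4.328
vertex 2.54 -0.369 -4.044
vertex 2.032 -0.09 -4.337
endloop
endfacet
facet normal -0.459 0.879 -0.126
outer loop
vertex 2.608 0.212 -4.328
vertex 2.032 -0.09 -4.337
vertex 2.22 0.209 -2.936
endloop
endfacet
facet normal 0.249 -0.449 -0.858
outer loop
vertex 2.032 -0.09 -4.337
vertex 2.54 -0.369 -4.044
vertex 1.964 -0.671 -4.053
endloop
endfacet
facet normal -0.982 0.162 0.097
outer loop
vertex 2.032 -0.09 -4.337
vertex 1.964 -0.671 -4.053
vertex 2.22 0.209 -2.936
endloop
endfacet
facet normal 0.248 -0.448 -0.859
outer loop
vertex 1.964 -0.671 -4.053
vertex 2.54 -0.369 -4.044
vertex 2.473 -0.95 -3.76
endloop
endfacet
facet normal -0.622 -0.539 0.567
outer loop
vertex 1.964 -0.671 -4.053
vertex 2.473 -0.95 -3.76
vertex 2.22 0.209 -2.936
endloop
endfacet
facet normal 0.248 -0.448 -0.859
outer loop
vertex 2.473 -0.95 -3.76
vertex 2.54 -0.369 -4.044
vertex 3.049 -0.649 -3.751
endloop
endfacet
facet normal 0.260 -0.521 0.813
outer loop
vertex 2.473 -0.95 -3.76
vertex 3.049 -0.649 -3.751
vertex 2.22 0.209 -2.936
endloop
endfacet
facet normal 0.248 -0.448 -0.859
outer loop
vertex 3.049 -0.649 -3.751
vertex 2.54 -0.369 -4.044
vertex 3.116 -0.068 -4.035
endloop
endfacet
facet normal 0.784 0.198 0.589
outer loop
vertex 3.049 -0.649 -3.751
vertex 3.116 -0.068 -4.035
vertex 2.22 0.209 -2.936
endloop
endfacet

endsolid


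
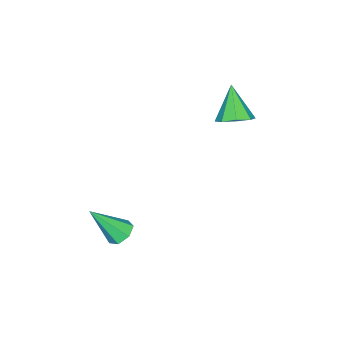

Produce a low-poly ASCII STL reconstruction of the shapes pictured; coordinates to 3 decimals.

solid 
facet normal 0.455 0.388 -0.802
outer loop
vertex -1.044 -0.966 0.017
vertex -1.774 -0.77 -0.302
vertex -1.234 -0.392 0.187
endloop
endfacet
facet normal 0.581 -0.049 0.813
outer loop
vertex -1.044 -0.966 0.017
vertex -1.234 -0.392 0.187
vertex -2.546 -1.43 1.062
endloop
endfacet
facet normal 0.454 0.389 -0.802
outer loop
vertex -1.234 -0.392 0.187
vertex -1.774 -0.77 -0.302
vertex -1.741 -0.04 0.071
endloop
endfacet
facet normal 0.160 0.510 0.845
outer loop
vertex -1.234 -0.392 0.187
vertex -1.741 -0.04 0.071
vertex -2.546 -1.43 1.062
endloop
endfacet
facet normal 0.455 0.389 -0.801
outer loop
vertex -1.741 -0.04 0.071
vertex -1.774 -0.77 -0.302
vertex -2.266 -0.116 -0.264
endloop
endfacet
facet normal -0.463 0.676 0.573
outer loop
vertex -1.741 -0.04 0.071
vertex -2.266 -0.116 -0.264
vertex -2.546 -1.43 1.062
endloop
endfacet
facet normal 0.454 0.388 -0.802
outer loop
vertex -2.266 -0.116 -0.264
vertex -1.774 -0.77 -0.302
vertex -2.504 -0.574 -0.62
endloop
endfacet
facet normal -0.921 0.356 0.158
outer loop
vertex -2.266 -0.116 -0.264
vertex -2.504 -0.574 -0.62
vertex -2.546 -1.43 1.062
endloop
endfacet
facet normal 0.454 0.388 -0.802
outer loop
vertex -2.504 -0.574 -0.62
vertex -1.774 -0.77 -0.302
vertex -2.314 -1.148 -0.79
endloop
endfacet
facet normal -0.950 -0.267 -0.160
outer loop
vertex -2.504 -0.574 -0.62
vertex -2.314 -1.148 -0.79
vertex -2.546 -1.43 1.062
endloop
endfacet
facet normal 0.453 0.388 -0.802
outer loop
vertex -2.314 -1.148 -0.79
vertex -1.774 -0.77 -0.302
vertex -1.807 -1.5 -0.674
endloop
endfacet
facet normal -0.530 -0.826 -0.192
outer loop
vertex -2.314 -1.148 -0.79
vertex -1.807 -1.5 -0.674
vertex -2.546 -1.43 1.062
endloop
endfacet
facet normal 0.454 0.388 -0.802
outer loop
vertex -1.807 -1.5 -0.674
vertex -1.774 -0.77 -0.302
vertex -1.281 -1.425 -0.34
endloop
endfacet
facet normal 0.091 -0.993 0.079
outer loop
vertex -1.807 -1.5 -0.674
vertex -1.281 -1.425 -0.34
vertex -2.546 -1.43 1.062
endloop
endfacet
facet normal 0.455 0.389 -0.801
outer loop
vertex -1.281 -1.425 -0.34
vertex -1.774 -0.77 -0.302
vertex -1.044 -0.966 0.017
endloop
endfacet
facet normal 0.552 -0.671 0.496
outer loop
vertex -1.281 -1.425 -0.34
vertex -1.044 -0.966 0.017
vertex -2.546 -1.43 1.062
endloop
endfacet
facet normal -0.371 0.513 -0.774
outer loop
vertex 3.997 -2.626 -4.651
vertex 3.406 -2.901 -4.55
vertex 3.649 -2.342 -4.296
endloop
endfacet
facet normal 0.781 0.517 0.352
outer loop
vertex 3.997 -2.626 -4.651
vertex 3.649 -2.342 -4.296
vertex 4.114 -3.879 -3.07
endloop
endfacet
facet normal -0.371 0.513 -0.774
outer loop
vertex 3.649 -2.342 -4.296
vertex 3.406 -2.901 -4.55
vertex 3.117 -2.479 -4.132
endloop
endfacet
facet normal 0.073 0.635 0.769
outer loop
vertex 3.649 -2.342 -4.296
vertex 3.117 -2.479 -4.132
vertex 4.114 -3.879 -3.07
endloop
endfacet
facet normal -0.370 0.513 -0.774
outer loop
vertex 3.117 -2.479 -4.132
vertex 3.406 -2.901 -4.55
vertex 2.803 -2.933 -4.283
endloop
endfacet
facet normal -0.606 0.160 0.779
outer loop
vertex 3.117 -2.479 -4.132
vertex 2.803 -2.933 -4.283
vertex 4.114 -3.879 -3.07
endloop
endfacet
facet normal -0.370 0.512 -0.775
outer loop
vertex 2.803 -2.933 -4.283
vertex 3.406 -2.901 -4.55
vertex 2.943 -3.363 -4.634
endloop
endfacet
facet normal -0.745 -0.550 0.377
outer loop
vertex 2.803 -2.933 -4.283
vertex 2.943 -3.363 -4.634
vertex 4.114 -3.879 -3.07
endloop
endfacet
facet normal -0.371 0.513 -0.774
outer loop
vertex 2.943 -3.363 -4.634
vertex 3.406 -2.901 -4.55
vertex 3.431 -3.445 -4.922
endloop
endfacet
facet normal -0.242 -0.961 -0.136
outer loop
vertex 2.943 -3.363 -4.634
vertex 3.431 -3.445 -4.922
vertex 4.114 -3.879 -3.07
endloop
endfacet
facet normal -0.369 0.513 -0.775
outer loop
vertex 3.431 -3.445 -4.922
vertex 3.406 -2.901 -4.55
vertex 3.901 -3.117 -4.929
endloop
endfacet
facet normal 0.527 -0.763 -0.373
outer loop
vertex 3.431 -3.445 -4.922
vertex 3.901 -3.117 -4.929
vertex 4.114 -3.879 -3.07
endloop
endfacet
facet normal -0.370 0.511 -0.775
outer loop
vertex 3.901 -3.117 -4.929
vertex 3.406 -2.901 -4.55
vertex 3.997 -2.626 -4.651
endloop
endfacet
facet normal 0.982 -0.104 -0.155
outer loop
vertex 3.901 -3.117 -4.929
vertex 3.997 -2.626 -4.651
vertex 4.114 -3.879 -3.07
endloop
endfacet

endsolid


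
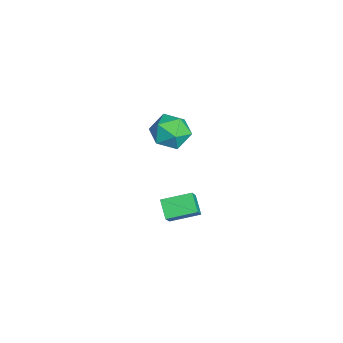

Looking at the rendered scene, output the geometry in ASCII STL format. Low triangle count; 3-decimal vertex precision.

solid 
facet normal -0.603 0.194 -0.774
outer loop
vertex 2.929 -2.192 0.435
vertex 2.925 -0.67 0.82
vertex 3.815 -2.026 -0.213
endloop
endfacet
facet normal 0.002 -0.970 -0.245
outer loop
vertex 4.635 -2.29 0.84
vertex 2.929 -2.192 0.435
vertex 3.815 -2.026 -0.213
endloop
endfacet
facet normal -0.603 0.194 -0.774
outer loop
vertex 3.815 -2.026 -0.213
vertex 2.925 -0.67 0.82
vertex 3.811 -0.504 0.172
endloop
endfacet
facet normal 0.798 0.150 -0.584
outer loop
vertex 3.811 -0.504 0.172
vertex 4.635 -2.29 0.84
vertex 3.815 -2.026 -0.213
endloop
endfacet
facet normal -0.798 -0.150 0.584
outer loop
vertex 2.929 -2.192 0.435
vertex 3.745 -0.934 1.873
vertex 2.925 -0.67 0.82
endloop
endfacet
facet normal 0.002 -0.970 -0.245
outer loop
vertex 3.749 -2.456 1.488
vertex 2.929 -2.192 0.435
vertex 4.635 -2.29 0.84
endloop
endfacet
facet normal -0.798 -0.150 0.584
outer loop
vertex 3.749 -2.456 1.488
vertex 3.745 -0.934 1.873
vertex 2.929 -2.192 0.435
endloop
endfacet
facet normal -0.002 0.970 0.245
outer loop
vertex 2.925 -0.67 0.82
vertex 3.745 -0.934 1.873
vertex 3.811 -0.504 0.172
endloop
endfacet
facet normal 0.798 0.150 -0.584
outer loop
vertex 4.631 -0.768 1.225
vertex 4.635 -2.29 0.84
vertex 3.811 -0.504 0.172
endloop
endfacet
facet normal -0.002 0.970 0.245
outer loop
vertex 3.811 -0.504 0.172
vertex 3.745 -0.934 1.873
vertex 4.631 -0.768 1.225
endloop
endfacet
facet normal 0.603 -0.194 0.774
outer loop
vertex 4.631 -0.768 1.225
vertex 3.749 -2.456 1.488
vertex 4.635 -2.29 0.84
endloop
endfacet
facet normal 0.603 -0.194 0.774
outer loop
vertex 3.745 -0.934 1.873
vertex 3.749 -2.456 1.488
vertex 4.631 -0.768 1.225
endloop
endfacet
facet normal -0.244 0.939 -0.242
outer loop
vertex -2.833 -0.664 -0.079
vertex -3.335 -0.523 0.977
vertex -2.195 -0.265 0.827
endloop
endfacet
facet normal 0.354 0.738 -0.574
outer loop
vertex -2.833 -0.664 -0.079
vertex -2.195 -0.265 0.827
vertex -1.736 -1.06 0.089
endloop
endfacet
facet normal 0.205 0.160 -0.966
outer loop
vertex -2.833 -0.664 -0.079
vertex -1.736 -1.06 0.089
vertex -2.592 -1.809 -0.217
endloop
endfacet
facet normal -0.485 0.003 -0.875
outer loop
vertex -2.833 -0.664 -0.079
vertex -2.592 -1.809 -0.217
vertex -3.58 -1.477 0.332
endloop
endfacet
facet normal -0.763 0.485 -0.427
outer loop
vertex -2.833 -0.664 -0.079
vertex -3.58 -1.477 0.332
vertex -3.335 -0.523 0.977
endloop
endfacet
facet normal 0.831 0.551 -0.077
outer loop
vertex -1.736 -1.06 0.089
vertex -2.195 -0.265 0.827
vertex -1.56 -1.163 1.248
endloop
endfacet
facet normal -0.138 0.876 0.461
outer loop
vertex -2.195 -0.265 0.827
vertex -3.335 -0.523 0.977
vertex -2.548 -0.831 1.797
endloop
endfacet
facet normal -0.977 0.142 0.161
outer loop
vertex -3.335 -0.523 0.977
vertex -3.58 -1.477 0.332
vertex -3.404 -1.58 1.491
endloop
endfacet
facet normal -0.527 -0.637 -0.563
outer loop
vertex -3.58 -1.477 0.332
vertex -2.592 -1.809 -0.217
vertex -2.945 -2.375 0.753
endloop
endfacet
facet normal 0.590 -0.384 -0.710
outer loop
vertex -2.592 -1.809 -0.217
vertex -1.736 -1.06 0.089
vertex -1.805 -2.117 0.603
endloop
endfacet
facet normal 0.485 -0.003 0.875
outer loop
vertex -2.307 -1.976 1.659
vertex -1.56 -1.163 1.248
vertex -2.548 -0.831 1.797
endloop
endfacet
facet normal -0.205 -0.160 0.966
outer loop
vertex -2.307 -1.976 1.659
vertex -2.548 -0.831 1.797
vertex -3.404 -1.58 1.491
endloop
endfacet
facet normal -0.354 -0.738 0.574
outer loop
vertex -2.307 -1.976 1.659
vertex -3.404 -1.58 1.491
vertex -2.945 -2.375 0.753
endloop
endfacet
facet normal 0.244 -0.939 0.242
outer loop
vertex -2.307 -1.976 1.659
vertex -2.945 -2.375 0.753
vertex -1.805 -2.117 0.603
endloop
endfacet
facet normal 0.763 -0.485 0.427
outer loop
vertex -2.307 -1.976 1.659
vertex -1.805 -2.117 0.603
vertex -1.56 -1.163 1.248
endloop
endfacet
facet normal 0.527 0.637 0.563
outer loop
vertex -2.548 -0.831 1.797
vertex -1.56 -1.163 1.248
vertex -2.195 -0.265 0.827
endloop
endfacet
facet normal -0.590 0.384 0.710
outer loop
vertex -3.404 -1.58 1.491
vertex -2.548 -0.831 1.797
vertex -3.335 -0.523 0.977
endloop
endfacet
facet normal -0.831 -0.551 0.077
outer loop
vertex -2.945 -2.375 0.753
vertex -3.404 -1.58 1.491
vertex -3.58 -1.477 0.332
endloop
endfacet
facet normal 0.138 -0.876 -0.461
outer loop
vertex -1.805 -2.117 0.603
vertex -2.945 -2.375 0.753
vertex -2.592 -1.809 -0.217
endloop
endfacet
facet normal 0.977 -0.142 -0.161
outer loop
vertex -1.56 -1.163 1.248
vertex -1.805 -2.117 0.603
vertex -1.736 -1.06 0.089
endloop
endfacet

endsolid


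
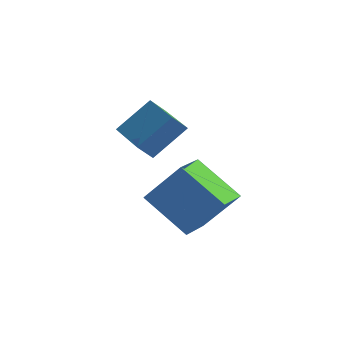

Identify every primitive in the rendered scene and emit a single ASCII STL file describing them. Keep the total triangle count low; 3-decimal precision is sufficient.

solid 
facet normal -0.799 0.057 0.599
outer loop
vertex -1.183 -1.905 -0.71
vertex -1.283 -0.553 -0.972
vertex -2.359 -2.288 -2.243
endloop
endfacet
facet normal 0.072 -0.979 0.190
outer loop
vertex -0.697 -2.407 -3.488
vertex -1.183 -1.905 -0.71
vertex -2.359 -2.288 -2.243
endloop
endfacet
facet normal -0.799 0.057 0.599
outer loop
vertex -2.359 -2.288 -2.243
vertex -1.283 -0.553 -0.972
vertex -2.459 -0.937 -2.505
endloop
endfacet
facet normal -0.597 -0.195 -0.778
outer loop
vertex -2.459 -0.937 -2.505
vertex -0.697 -2.407 -3.488
vertex -2.359 -2.288 -2.243
endloop
endfacet
facet normal 0.597 0.195 0.778
outer loop
vertex -1.183 -1.905 -0.71
vertex 0.379 -0.672 -2.217
vertex -1.283 -0.553 -0.972
endloop
endfacet
facet normal 0.073 -0.979 0.190
outer loop
vertex 0.479 -2.023 -1.955
vertex -1.183 -1.905 -0.71
vertex -0.697 -2.407 -3.488
endloop
endfacet
facet normal 0.597 0.195 0.778
outer loop
vertex 0.479 -2.023 -1.955
vertex 0.379 -0.672 -2.217
vertex -1.183 -1.905 -0.71
endloop
endfacet
facet normal -0.072 0.979 -0.190
outer loop
vertex -1.283 -0.553 -0.972
vertex 0.379 -0.672 -2.217
vertex -2.459 -0.937 -2.505
endloop
endfacet
facet normal -0.597 -0.195 -0.778
outer loop
vertex -0.797 -1.055 -3.75
vertex -0.697 -2.407 -3.488
vertex -2.459 -0.937 -2.505
endloop
endfacet
facet normal -0.072 0.979 -0.189
outer loop
vertex -2.459 -0.937 -2.505
vertex 0.379 -0.672 -2.217
vertex -0.797 -1.055 -3.75
endloop
endfacet
facet normal 0.799 -0.057 -0.599
outer loop
vertex -0.797 -1.055 -3.75
vertex 0.479 -2.023 -1.955
vertex -0.697 -2.407 -3.488
endloop
endfacet
facet normal 0.799 -0.057 -0.599
outer loop
vertex 0.379 -0.672 -2.217
vertex 0.479 -2.023 -1.955
vertex -0.797 -1.055 -3.75
endloop
endfacet
facet normal -0.792 0.610 0.004
outer loop
vertex -4.37 1.679 0.203
vertex -4.024 2.133 -0.413
vertex -5.153 0.67 -0.979
endloop
endfacet
facet normal -0.412 -0.540 0.734
outer loop
vertex -3.616 -0.513 -0.987
vertex -4.37 1.679 0.203
vertex -5.153 0.67 -0.979
endloop
endfacet
facet normal -0.792 0.610 0.004
outer loop
vertex -5.153 0.67 -0.979
vertex -4.024 2.133 -0.413
vertex -4.807 1.124 -1.595
endloop
endfacet
facet normal -0.450 -0.580 -0.680
outer loop
vertex -4.807 1.124 -1.595
vertex -3.616 -0.513 -0.987
vertex -5.153 0.67 -0.979
endloop
endfacet
facet normal 0.450 0.580 0.680
outer loop
vertex -4.37 1.679 0.203
vertex -2.487 0.95 -0.421
vertex -4.024 2.133 -0.413
endloop
endfacet
facet normal -0.412 -0.540 0.734
outer loop
vertex -2.833 0.496 0.195
vertex -4.37 1.679 0.203
vertex -3.616 -0.513 -0.987
endloop
endfacet
facet normal 0.450 0.580 0.680
outer loop
vertex -2.833 0.496 0.195
vertex -2.487 0.95 -0.421
vertex -4.37 1.679 0.203
endloop
endfacet
facet normal 0.412 0.540 -0.734
outer loop
vertex -4.024 2.133 -0.413
vertex -2.487 0.95 -0.421
vertex -4.807 1.124 -1.595
endloop
endfacet
facet normal -0.450 -0.580 -0.680
outer loop
vertex -3.27 -0.059 -1.603
vertex -3.616 -0.513 -0.987
vertex -4.807 1.124 -1.595
endloop
endfacet
facet normal 0.412 0.540 -0.734
outer loop
vertex -4.807 1.124 -1.595
vertex -2.487 0.95 -0.421
vertex -3.27 -0.059 -1.603
endloop
endfacet
facet normal 0.792 -0.610 -0.004
outer loop
vertex -3.27 -0.059 -1.603
vertex -2.833 0.496 0.195
vertex -3.616 -0.513 -0.987
endloop
endfacet
facet normal 0.792 -0.610 -0.004
outer loop
vertex -2.487 0.95 -0.421
vertex -2.833 0.496 0.195
vertex -3.27 -0.059 -1.603
endloop
endfacet

endsolid


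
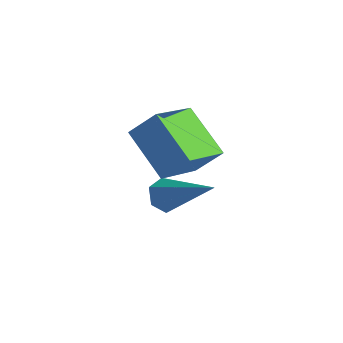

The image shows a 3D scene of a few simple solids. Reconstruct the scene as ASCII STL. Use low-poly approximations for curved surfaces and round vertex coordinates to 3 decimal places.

solid 
facet normal -0.837 0.158 0.524
outer loop
vertex -0.372 -1.785 -0.012
vertex -0.545 -0.233 -0.757
vertex -0.975 -2.247 -0.835
endloop
endfacet
facet normal 0.100 -0.897 0.430
outer loop
vertex 0.505 -2.527 -1.763
vertex -0.372 -1.785 -0.012
vertex -0.975 -2.247 -0.835
endloop
endfacet
facet normal -0.836 0.158 0.525
outer loop
vertex -0.975 -2.247 -0.835
vertex -0.545 -0.233 -0.757
vertex -1.149 -0.695 -1.58
endloop
endfacet
facet normal -0.539 -0.413 -0.734
outer loop
vertex -1.149 -0.695 -1.58
vertex 0.505 -2.527 -1.763
vertex -0.975 -2.247 -0.835
endloop
endfacet
facet normal 0.539 0.413 0.735
outer loop
vertex -0.372 -1.785 -0.012
vertex 0.935 -0.513 -1.685
vertex -0.545 -0.233 -0.757
endloop
endfacet
facet normal 0.100 -0.897 0.430
outer loop
vertex 1.109 -2.065 -0.94
vertex -0.372 -1.785 -0.012
vertex 0.505 -2.527 -1.763
endloop
endfacet
facet normal 0.538 0.413 0.735
outer loop
vertex 1.109 -2.065 -0.94
vertex 0.935 -0.513 -1.685
vertex -0.372 -1.785 -0.012
endloop
endfacet
facet normal -0.100 0.897 -0.430
outer loop
vertex -0.545 -0.233 -0.757
vertex 0.935 -0.513 -1.685
vertex -1.149 -0.695 -1.58
endloop
endfacet
facet normal -0.538 -0.413 -0.735
outer loop
vertex 0.332 -0.975 -2.508
vertex 0.505 -2.527 -1.763
vertex -1.149 -0.695 -1.58
endloop
endfacet
facet normal -0.100 0.897 -0.430
outer loop
vertex -1.149 -0.695 -1.58
vertex 0.935 -0.513 -1.685
vertex 0.332 -0.975 -2.508
endloop
endfacet
facet normal 0.836 -0.159 -0.525
outer loop
vertex 0.332 -0.975 -2.508
vertex 1.109 -2.065 -0.94
vertex 0.505 -2.527 -1.763
endloop
endfacet
facet normal 0.837 -0.158 -0.524
outer loop
vertex 0.935 -0.513 -1.685
vertex 1.109 -2.065 -0.94
vertex 0.332 -0.975 -2.508
endloop
endfacet
facet normal -0.802 -0.090 -0.590
outer loop
vertex -0.482 -0.771 -4.594
vertex -0.749 -1.097 -4.181
vertex -0.814 -0.511 -4.182
endloop
endfacet
facet normal 0.378 0.890 -0.257
outer loop
vertex -0.482 -0.771 -4.594
vertex -0.814 -0.511 -4.182
vertex 0.969 -0.903 -2.919
endloop
endfacet
facet normal -0.803 -0.090 -0.590
outer loop
vertex -0.814 -0.511 -4.182
vertex -0.749 -1.097 -4.181
vertex -1.081 -0.836 -3.769
endloop
endfacet
facet normal -0.192 0.828 0.527
outer loop
vertex -0.814 -0.511 -4.182
vertex -1.081 -0.836 -3.769
vertex 0.969 -0.903 -2.919
endloop
endfacet
facet normal -0.803 -0.090 -0.590
outer loop
vertex -1.081 -0.836 -3.769
vertex -0.749 -1.097 -4.181
vertex -1.016 -1.423 -3.768
endloop
endfacet
facet normal -0.384 -0.041 0.922
outer loop
vertex -1.081 -0.836 -3.769
vertex -1.016 -1.423 -3.768
vertex 0.969 -0.903 -2.919
endloop
endfacet
facet normal -0.802 -0.091 -0.590
outer loop
vertex -1.016 -1.423 -3.768
vertex -0.749 -1.097 -4.181
vertex -0.683 -1.683 -4.18
endloop
endfacet
facet normal -0.005 -0.847 0.531
outer loop
vertex -1.016 -1.423 -3.768
vertex -0.683 -1.683 -4.18
vertex 0.969 -0.903 -2.919
endloop
endfacet
facet normal -0.802 -0.091 -0.590
outer loop
vertex -0.683 -1.683 -4.18
vertex -0.749 -1.097 -4.181
vertex -0.416 -1.358 -4.593
endloop
endfacet
facet normal 0.564 -0.786 -0.253
outer loop
vertex -0.683 -1.683 -4.18
vertex -0.416 -1.358 -4.593
vertex 0.969 -0.903 -2.919
endloop
endfacet
facet normal -0.802 -0.091 -0.590
outer loop
vertex -0.416 -1.358 -4.593
vertex -0.749 -1.097 -4.181
vertex -0.482 -0.771 -4.594
endloop
endfacet
facet normal 0.756 0.084 -0.649
outer loop
vertex -0.416 -1.358 -4.593
vertex -0.482 -0.771 -4.594
vertex 0.969 -0.903 -2.919
endloop
endfacet

endsolid


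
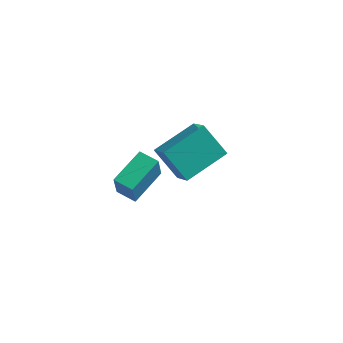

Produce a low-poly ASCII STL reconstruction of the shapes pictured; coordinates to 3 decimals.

solid 
facet normal -0.677 0.227 0.700
outer loop
vertex -2.868 2.002 0.089
vertex -1.79 3.46 0.657
vertex -3.511 2.823 -0.799
endloop
endfacet
facet normal -0.567 -0.767 -0.299
outer loop
vertex -2.49 2.48 -1.857
vertex -2.868 2.002 0.089
vertex -3.511 2.823 -0.799
endloop
endfacet
facet normal -0.677 0.227 0.700
outer loop
vertex -3.511 2.823 -0.799
vertex -1.79 3.46 0.657
vertex -2.434 4.281 -0.231
endloop
endfacet
facet normal -0.470 0.600 -0.648
outer loop
vertex -2.434 4.281 -0.231
vertex -2.49 2.48 -1.857
vertex -3.511 2.823 -0.799
endloop
endfacet
facet normal 0.470 -0.600 0.648
outer loop
vertex -2.868 2.002 0.089
vertex -0.769 3.117 -0.401
vertex -1.79 3.46 0.657
endloop
endfacet
facet normal -0.567 -0.768 -0.299
outer loop
vertex -1.846 1.659 -0.969
vertex -2.868 2.002 0.089
vertex -2.49 2.48 -1.857
endloop
endfacet
facet normal 0.470 -0.599 0.648
outer loop
vertex -1.846 1.659 -0.969
vertex -0.769 3.117 -0.401
vertex -2.868 2.002 0.089
endloop
endfacet
facet normal 0.567 0.768 0.298
outer loop
vertex -1.79 3.46 0.657
vertex -0.769 3.117 -0.401
vertex -2.434 4.281 -0.231
endloop
endfacet
facet normal -0.470 0.600 -0.648
outer loop
vertex -1.412 3.938 -1.289
vertex -2.49 2.48 -1.857
vertex -2.434 4.281 -0.231
endloop
endfacet
facet normal 0.567 0.767 0.299
outer loop
vertex -2.434 4.281 -0.231
vertex -0.769 3.117 -0.401
vertex -1.412 3.938 -1.289
endloop
endfacet
facet normal 0.676 -0.227 -0.701
outer loop
vertex -1.412 3.938 -1.289
vertex -1.846 1.659 -0.969
vertex -2.49 2.48 -1.857
endloop
endfacet
facet normal 0.677 -0.227 -0.700
outer loop
vertex -0.769 3.117 -0.401
vertex -1.846 1.659 -0.969
vertex -1.412 3.938 -1.289
endloop
endfacet
facet normal -0.950 0.297 0.098
outer loop
vertex -3.508 -1.503 1.817
vertex -3.03 -0.109 2.228
vertex -3.519 -1.192 0.773
endloop
endfacet
facet normal -0.312 -0.912 -0.268
outer loop
vertex -2.75 -1.431 0.692
vertex -3.508 -1.503 1.817
vertex -3.519 -1.192 0.773
endloop
endfacet
facet normal -0.950 0.296 0.099
outer loop
vertex -3.519 -1.192 0.773
vertex -3.03 -0.109 2.228
vertex -3.042 0.203 1.183
endloop
endfacet
facet normal -0.012 0.286 -0.958
outer loop
vertex -3.042 0.203 1.183
vertex -2.75 -1.431 0.692
vertex -3.519 -1.192 0.773
endloop
endfacet
facet normal 0.012 -0.287 0.958
outer loop
vertex -3.508 -1.503 1.817
vertex -2.261 -0.348 2.147
vertex -3.03 -0.109 2.228
endloop
endfacet
facet normal -0.312 -0.911 -0.269
outer loop
vertex -2.738 -1.743 1.737
vertex -3.508 -1.503 1.817
vertex -2.75 -1.431 0.692
endloop
endfacet
facet normal 0.011 -0.285 0.958
outer loop
vertex -2.738 -1.743 1.737
vertex -2.261 -0.348 2.147
vertex -3.508 -1.503 1.817
endloop
endfacet
facet normal 0.312 0.911 0.269
outer loop
vertex -3.03 -0.109 2.228
vertex -2.261 -0.348 2.147
vertex -3.042 0.203 1.183
endloop
endfacet
facet normal -0.010 0.286 -0.958
outer loop
vertex -2.272 -0.037 1.103
vertex -2.75 -1.431 0.692
vertex -3.042 0.203 1.183
endloop
endfacet
facet normal 0.312 0.911 0.268
outer loop
vertex -3.042 0.203 1.183
vertex -2.261 -0.348 2.147
vertex -2.272 -0.037 1.103
endloop
endfacet
facet normal 0.950 -0.296 -0.099
outer loop
vertex -2.272 -0.037 1.103
vertex -2.738 -1.743 1.737
vertex -2.75 -1.431 0.692
endloop
endfacet
facet normal 0.950 -0.296 -0.098
outer loop
vertex -2.261 -0.348 2.147
vertex -2.738 -1.743 1.737
vertex -2.272 -0.037 1.103
endloop
endfacet

endsolid


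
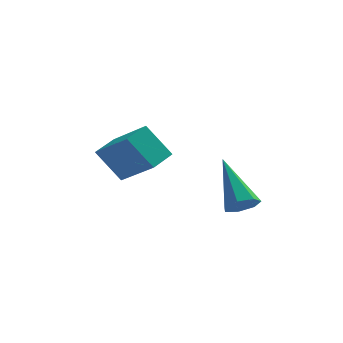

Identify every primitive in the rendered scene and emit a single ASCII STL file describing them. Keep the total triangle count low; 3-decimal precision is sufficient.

solid 
facet normal 0.292 -0.696 -0.655
outer loop
vertex 4.309 -1.901 -1.409
vertex 3.678 -2.02 -1.564
vertex 4.095 -1.587 -1.838
endloop
endfacet
facet normal 0.773 0.630 0.076
outer loop
vertex 4.309 -1.901 -1.409
vertex 4.095 -1.587 -1.838
vertex 3.042 -0.5 -0.136
endloop
endfacet
facet normal 0.294 -0.697 -0.654
outer loop
vertex 4.095 -1.587 -1.838
vertex 3.678 -2.02 -1.564
vertex 3.567 -1.6 -2.061
endloop
endfacet
facet normal 0.170 0.875 -0.454
outer loop
vertex 4.095 -1.587 -1.838
vertex 3.567 -1.6 -2.061
vertex 3.042 -0.5 -0.136
endloop
endfacet
facet normal 0.293 -0.697 -0.654
outer loop
vertex 3.567 -1.6 -2.061
vertex 3.678 -2.02 -1.564
vertex 3.123 -1.929 -1.909
endloop
endfacet
facet normal -0.618 0.598 -0.510
outer loop
vertex 3.567 -1.6 -2.061
vertex 3.123 -1.929 -1.909
vertex 3.042 -0.5 -0.136
endloop
endfacet
facet normal 0.292 -0.697 -0.654
outer loop
vertex 3.123 -1.929 -1.909
vertex 3.678 -2.02 -1.564
vertex 3.098 -2.326 -1.497
endloop
endfacet
facet normal -0.999 0.008 -0.052
outer loop
vertex 3.123 -1.929 -1.909
vertex 3.098 -2.326 -1.497
vertex 3.042 -0.5 -0.136
endloop
endfacet
facet normal 0.293 -0.698 -0.654
outer loop
vertex 3.098 -2.326 -1.497
vertex 3.678 -2.02 -1.564
vertex 3.509 -2.493 -1.135
endloop
endfacet
facet normal -0.686 -0.448 0.573
outer loop
vertex 3.098 -2.326 -1.497
vertex 3.509 -2.493 -1.135
vertex 3.042 -0.5 -0.136
endloop
endfacet
facet normal 0.292 -0.698 -0.654
outer loop
vertex 3.509 -2.493 -1.135
vertex 3.678 -2.02 -1.564
vertex 4.049 -2.303 -1.097
endloop
endfacet
facet normal 0.088 -0.430 0.899
outer loop
vertex 3.509 -2.493 -1.135
vertex 4.049 -2.303 -1.097
vertex 3.042 -0.5 -0.136
endloop
endfacet
facet normal 0.292 -0.697 -0.655
outer loop
vertex 4.049 -2.303 -1.097
vertex 3.678 -2.02 -1.564
vertex 4.309 -1.901 -1.409
endloop
endfacet
facet normal 0.735 0.050 0.676
outer loop
vertex 4.049 -2.303 -1.097
vertex 4.309 -1.901 -1.409
vertex 3.042 -0.5 -0.136
endloop
endfacet
facet normal -0.592 0.550 -0.589
outer loop
vertex -1.352 1.517 -0.794
vertex -0.744 2.407 -0.574
vertex -0.442 1.196 -2.007
endloop
endfacet
facet normal -0.552 -0.809 -0.200
outer loop
vertex 0.724 0.113 -0.846
vertex -1.352 1.517 -0.794
vertex -0.442 1.196 -2.007
endloop
endfacet
facet normal -0.592 0.550 -0.589
outer loop
vertex -0.442 1.196 -2.007
vertex -0.744 2.407 -0.574
vertex 0.165 2.086 -1.787
endloop
endfacet
facet normal 0.587 -0.207 -0.783
outer loop
vertex 0.165 2.086 -1.787
vertex 0.724 0.113 -0.846
vertex -0.442 1.196 -2.007
endloop
endfacet
facet normal -0.587 0.207 0.783
outer loop
vertex -1.352 1.517 -0.794
vertex 0.422 1.324 0.587
vertex -0.744 2.407 -0.574
endloop
endfacet
facet normal -0.552 -0.809 -0.200
outer loop
vertex -0.185 0.434 0.367
vertex -1.352 1.517 -0.794
vertex 0.724 0.113 -0.846
endloop
endfacet
facet normal -0.587 0.207 0.783
outer loop
vertex -0.185 0.434 0.367
vertex 0.422 1.324 0.587
vertex -1.352 1.517 -0.794
endloop
endfacet
facet normal 0.553 0.809 0.200
outer loop
vertex -0.744 2.407 -0.574
vertex 0.422 1.324 0.587
vertex 0.165 2.086 -1.787
endloop
endfacet
facet normal 0.587 -0.207 -0.783
outer loop
vertex 1.332 1.003 -0.626
vertex 0.724 0.113 -0.846
vertex 0.165 2.086 -1.787
endloop
endfacet
facet normal 0.552 0.809 0.200
outer loop
vertex 0.165 2.086 -1.787
vertex 0.422 1.324 0.587
vertex 1.332 1.003 -0.626
endloop
endfacet
facet normal 0.592 -0.550 0.589
outer loop
vertex 1.332 1.003 -0.626
vertex -0.185 0.434 0.367
vertex 0.724 0.113 -0.846
endloop
endfacet
facet normal 0.592 -0.549 0.590
outer loop
vertex 0.422 1.324 0.587
vertex -0.185 0.434 0.367
vertex 1.332 1.003 -0.626
endloop
endfacet

endsolid


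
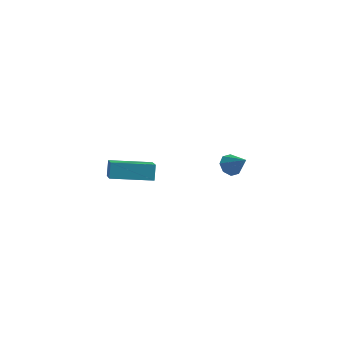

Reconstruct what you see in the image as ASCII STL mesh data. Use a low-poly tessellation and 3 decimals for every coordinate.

solid 
facet normal -0.664 0.306 -0.682
outer loop
vertex 0.356 2.081 -2.906
vertex -0.085 2.17 -2.437
vertex 0.371 2.54 -2.715
endloop
endfacet
facet normal 0.956 0.086 -0.281
outer loop
vertex 0.356 2.081 -2.906
vertex 0.371 2.54 -2.715
vertex 0.785 1.77 -1.543
endloop
endfacet
facet normal -0.664 0.306 -0.682
outer loop
vertex 0.371 2.54 -2.715
vertex -0.085 2.17 -2.437
vertex 0.119 2.783 -2.361
endloop
endfacet
facet normal 0.777 0.616 0.130
outer loop
vertex 0.371 2.54 -2.715
vertex 0.119 2.783 -2.361
vertex 0.785 1.77 -1.543
endloop
endfacet
facet normal -0.663 0.305 -0.683
outer loop
vertex 0.119 2.783 -2.361
vertex -0.085 2.17 -2.437
vertex -0.253 2.666 -2.052
endloop
endfacet
facet normal 0.303 0.711 0.634
outer loop
vertex 0.119 2.783 -2.361
vertex -0.253 2.666 -2.052
vertex 0.785 1.77 -1.543
endloop
endfacet
facet normal -0.664 0.305 -0.682
outer loop
vertex -0.253 2.666 -2.052
vertex -0.085 2.17 -2.437
vertex -0.526 2.259 -1.968
endloop
endfacet
facet normal -0.184 0.316 0.931
outer loop
vertex -0.253 2.666 -2.052
vertex -0.526 2.259 -1.968
vertex 0.785 1.77 -1.543
endloop
endfacet
facet normal -0.664 0.306 -0.682
outer loop
vertex -0.526 2.259 -1.968
vertex -0.085 2.17 -2.437
vertex -0.541 1.8 -2.159
endloop
endfacet
facet normal -0.402 -0.340 0.850
outer loop
vertex -0.526 2.259 -1.968
vertex -0.541 1.8 -2.159
vertex 0.785 1.77 -1.543
endloop
endfacet
facet normal -0.664 0.306 -0.682
outer loop
vertex -0.541 1.8 -2.159
vertex -0.085 2.17 -2.437
vertex -0.289 1.558 -2.513
endloop
endfacet
facet normal -0.223 -0.871 0.437
outer loop
vertex -0.541 1.8 -2.159
vertex -0.289 1.558 -2.513
vertex 0.785 1.77 -1.543
endloop
endfacet
facet normal -0.663 0.306 -0.683
outer loop
vertex -0.289 1.558 -2.513
vertex -0.085 2.17 -2.437
vertex 0.083 1.674 -2.822
endloop
endfacet
facet normal 0.248 -0.967 -0.064
outer loop
vertex -0.289 1.558 -2.513
vertex 0.083 1.674 -2.822
vertex 0.785 1.77 -1.543
endloop
endfacet
facet normal -0.664 0.305 -0.682
outer loop
vertex 0.083 1.674 -2.822
vertex -0.085 2.17 -2.437
vertex 0.356 2.081 -2.906
endloop
endfacet
facet normal 0.738 -0.570 -0.362
outer loop
vertex 0.083 1.674 -2.822
vertex 0.356 2.081 -2.906
vertex 0.785 1.77 -1.543
endloop
endfacet
facet normal -0.931 -0.349 0.107
outer loop
vertex -3.758 -4.56 1.932
vertex -4.369 -3.232 0.953
vertex -3.66 -5.038 1.224
endloop
endfacet
facet normal 0.347 -0.754 0.557
outer loop
vertex -1.771 -4.328 1.007
vertex -3.758 -4.56 1.932
vertex -3.66 -5.038 1.224
endloop
endfacet
facet normal -0.931 -0.349 0.106
outer loop
vertex -3.66 -5.038 1.224
vertex -4.369 -3.232 0.953
vertex -4.271 -3.709 0.244
endloop
endfacet
facet normal 0.114 -0.555 -0.824
outer loop
vertex -4.271 -3.709 0.244
vertex -1.771 -4.328 1.007
vertex -3.66 -5.038 1.224
endloop
endfacet
facet normal -0.114 0.555 0.824
outer loop
vertex -3.758 -4.56 1.932
vertex -2.48 -2.522 0.736
vertex -4.369 -3.232 0.953
endloop
endfacet
facet normal 0.347 -0.755 0.556
outer loop
vertex -1.869 -3.851 1.716
vertex -3.758 -4.56 1.932
vertex -1.771 -4.328 1.007
endloop
endfacet
facet normal -0.114 0.555 0.824
outer loop
vertex -1.869 -3.851 1.716
vertex -2.48 -2.522 0.736
vertex -3.758 -4.56 1.932
endloop
endfacet
facet normal -0.348 0.755 -0.556
outer loop
vertex -4.369 -3.232 0.953
vertex -2.48 -2.522 0.736
vertex -4.271 -3.709 0.244
endloop
endfacet
facet normal 0.114 -0.555 -0.824
outer loop
vertex -2.382 -3.0 0.028
vertex -1.771 -4.328 1.007
vertex -4.271 -3.709 0.244
endloop
endfacet
facet normal -0.347 0.754 -0.557
outer loop
vertex -4.271 -3.709 0.244
vertex -2.48 -2.522 0.736
vertex -2.382 -3.0 0.028
endloop
endfacet
facet normal 0.931 0.350 -0.107
outer loop
vertex -2.382 -3.0 0.028
vertex -1.869 -3.851 1.716
vertex -1.771 -4.328 1.007
endloop
endfacet
facet normal 0.931 0.349 -0.107
outer loop
vertex -2.48 -2.522 0.736
vertex -1.869 -3.851 1.716
vertex -2.382 -3.0 0.028
endloop
endfacet

endsolid
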